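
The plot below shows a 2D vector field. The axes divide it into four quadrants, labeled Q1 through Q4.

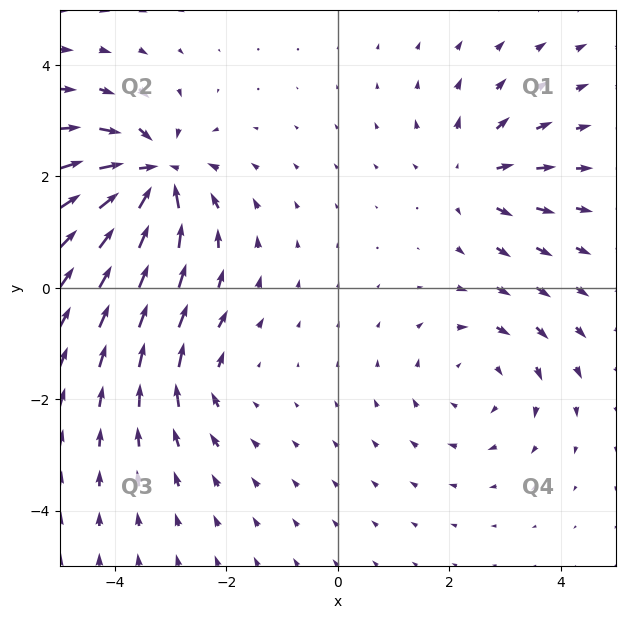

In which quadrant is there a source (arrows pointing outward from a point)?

The source sits at approximately (2.4, 2.0), which lies in quadrant Q1. The divergence there is about +4, positive as expected for a source.

Q1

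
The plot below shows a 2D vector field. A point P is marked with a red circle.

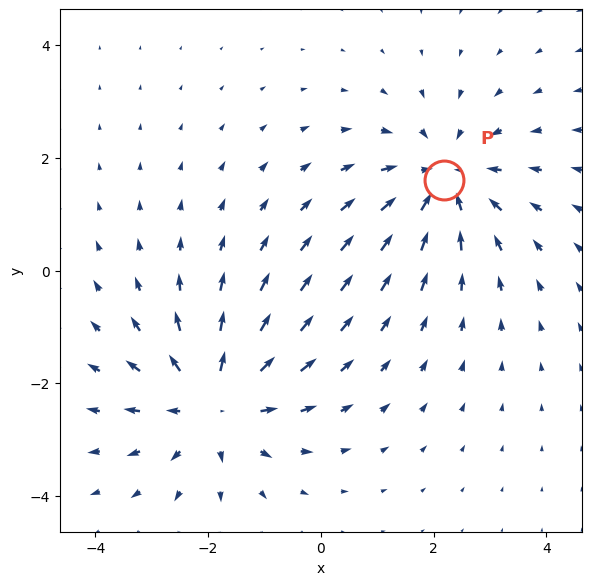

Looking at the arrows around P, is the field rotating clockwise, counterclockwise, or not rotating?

not rotating

Near P at (2.2, 1.6) the arrows show no circulation. The curl there is ≈0.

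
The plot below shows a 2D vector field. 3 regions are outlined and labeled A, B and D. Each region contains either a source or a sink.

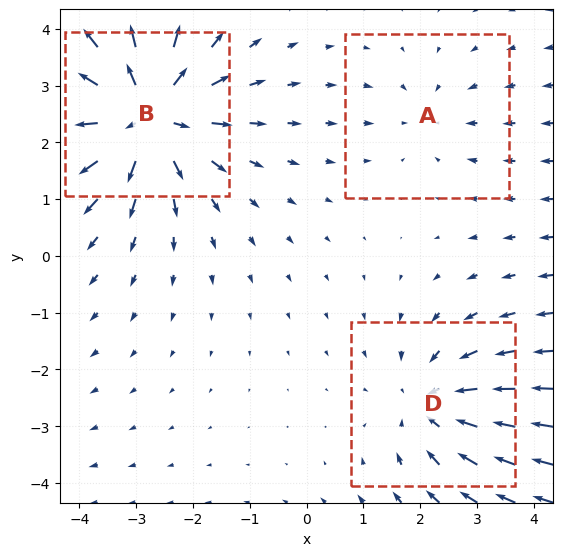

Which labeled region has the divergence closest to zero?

A

Divergence at each region's feature centre — A: about -2, B: about +5, D: about -3. Region A is closest to zero.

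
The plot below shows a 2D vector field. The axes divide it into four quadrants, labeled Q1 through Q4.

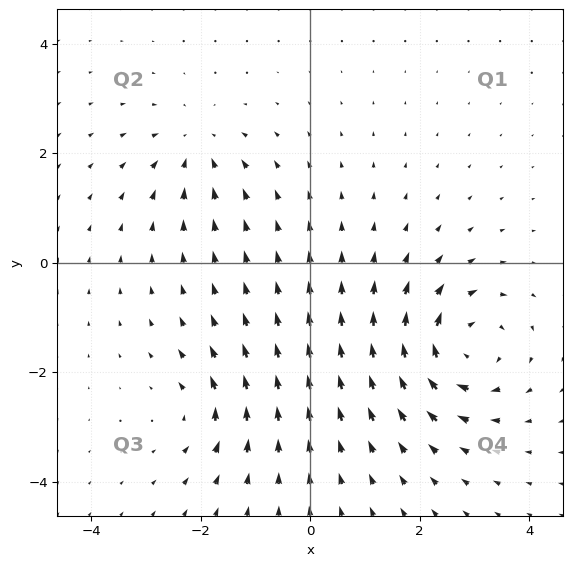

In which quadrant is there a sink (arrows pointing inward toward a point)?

The sink sits at approximately (-2.1, 2.1), which lies in quadrant Q2. The divergence there is about -3, negative as expected for a sink.

Q2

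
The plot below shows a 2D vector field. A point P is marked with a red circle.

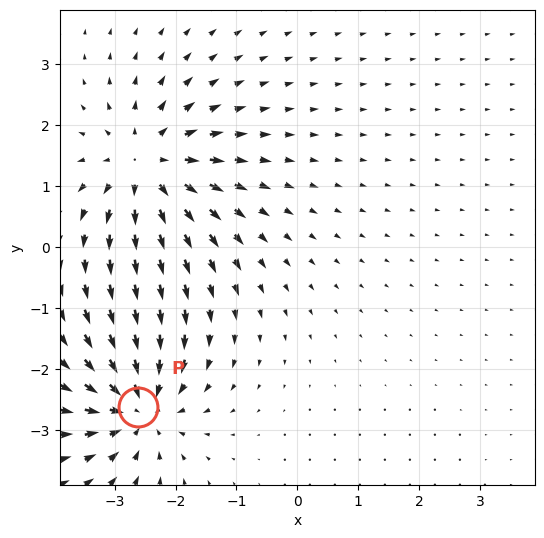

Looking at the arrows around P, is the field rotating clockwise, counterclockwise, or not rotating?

Near P at (-2.6, -2.6) the arrows show no circulation. The curl there is ≈0.

not rotating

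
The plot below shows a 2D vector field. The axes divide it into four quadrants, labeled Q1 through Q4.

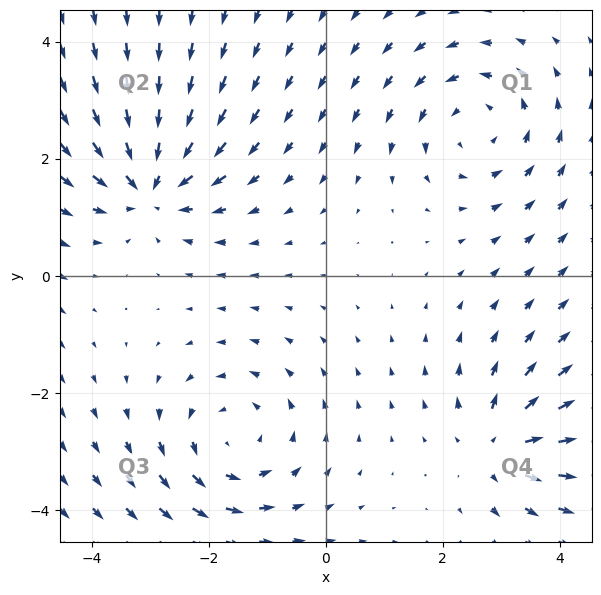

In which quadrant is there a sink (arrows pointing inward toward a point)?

Q2

The sink sits at approximately (-3.0, 1.6), which lies in quadrant Q2. The divergence there is about -5, negative as expected for a sink.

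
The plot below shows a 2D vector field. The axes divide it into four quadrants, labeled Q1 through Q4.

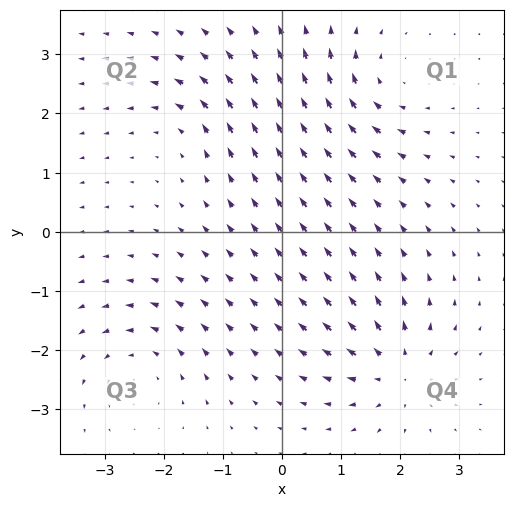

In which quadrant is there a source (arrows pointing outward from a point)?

The source sits at approximately (1.9, -2.3), which lies in quadrant Q4. The divergence there is about +6, positive as expected for a source.

Q4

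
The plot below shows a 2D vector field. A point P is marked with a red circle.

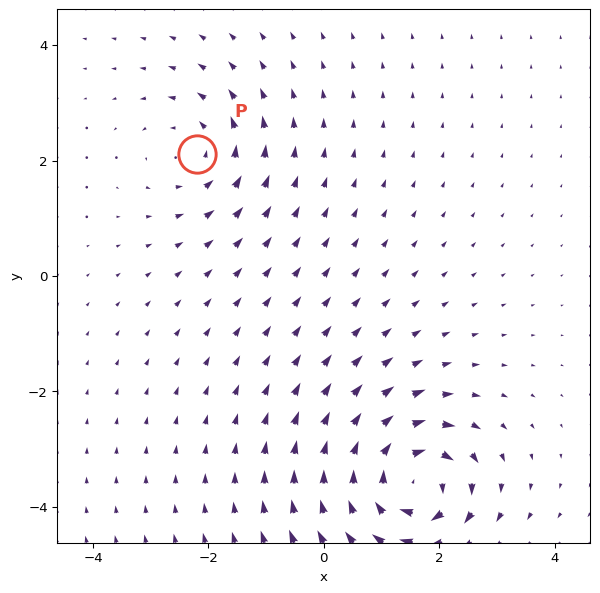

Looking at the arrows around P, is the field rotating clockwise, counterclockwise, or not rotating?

Near P at (-2.2, 2.1) the arrows circulate counterclockwise. The curl (z-component) there is about +3; positive curl means counterclockwise rotation.

counterclockwise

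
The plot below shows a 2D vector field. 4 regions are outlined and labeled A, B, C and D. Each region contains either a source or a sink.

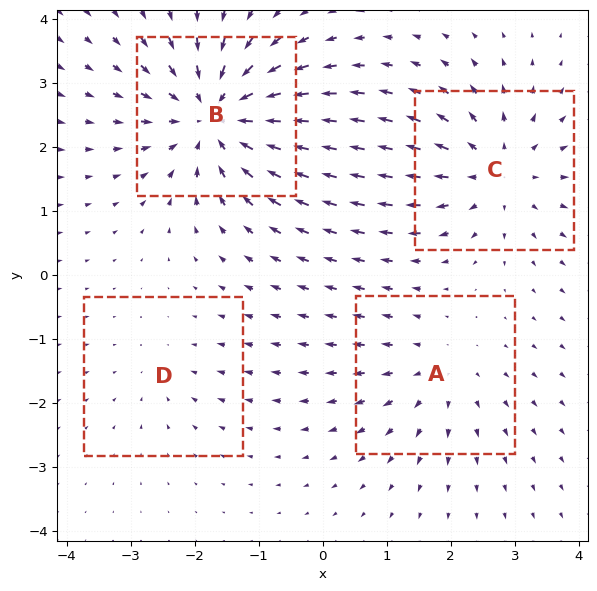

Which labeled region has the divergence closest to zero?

Divergence at each region's feature centre — A: about +3, B: about -7, C: about +5, D: about -2. Region D is closest to zero.

D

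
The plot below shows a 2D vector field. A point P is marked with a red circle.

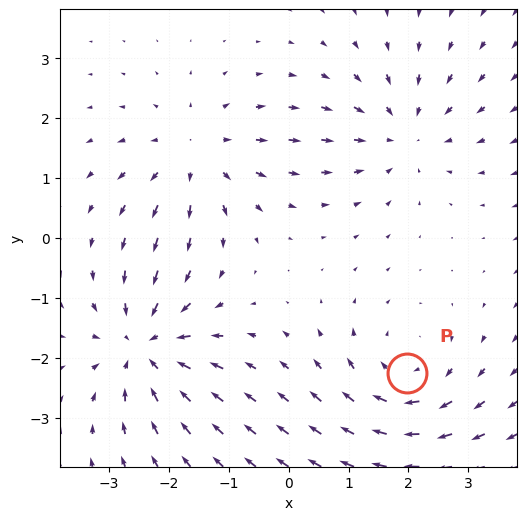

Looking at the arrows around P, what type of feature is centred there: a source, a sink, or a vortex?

vortex

At P (2.0, -2.3) the arrows circulate clockwise. Divergence ≈0, curl about -4 — near-zero divergence with nonzero curl is a vortex.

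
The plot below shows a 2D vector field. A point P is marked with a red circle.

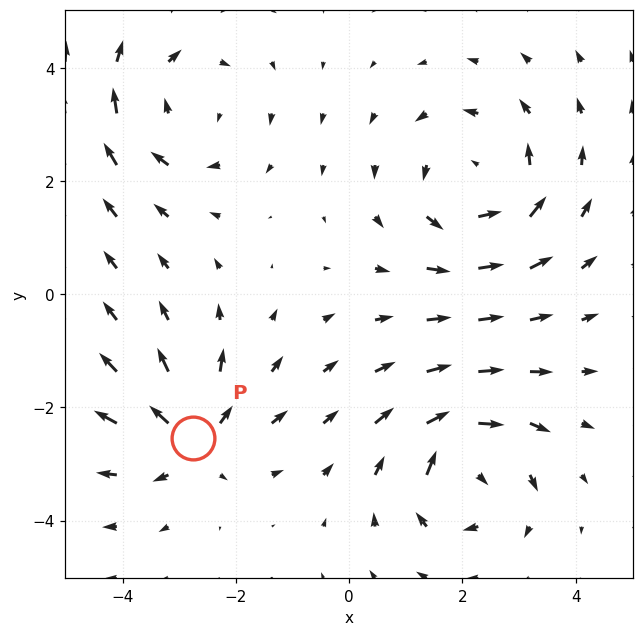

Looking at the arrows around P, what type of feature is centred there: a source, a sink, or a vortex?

source

At P (-2.8, -2.5) the arrows spread outward. Divergence about +5, curl ≈0 — positive divergence with near-zero curl is a source.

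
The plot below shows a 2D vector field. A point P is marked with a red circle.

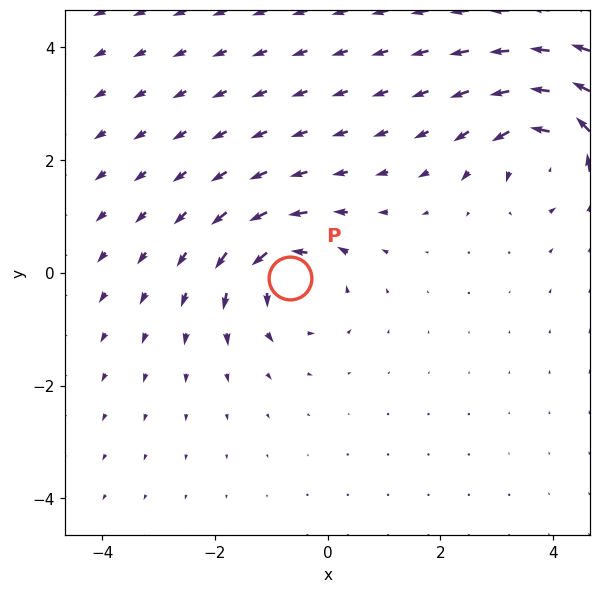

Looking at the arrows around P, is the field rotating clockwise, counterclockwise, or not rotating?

Near P at (-0.7, -0.1) the arrows circulate counterclockwise. The curl (z-component) there is about +4; positive curl means counterclockwise rotation.

counterclockwise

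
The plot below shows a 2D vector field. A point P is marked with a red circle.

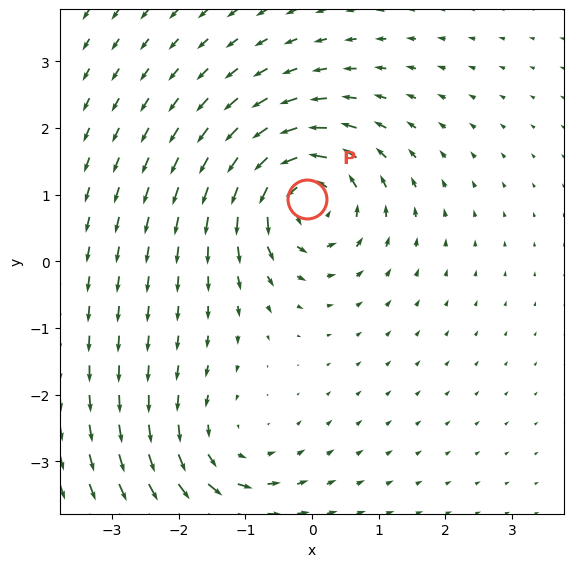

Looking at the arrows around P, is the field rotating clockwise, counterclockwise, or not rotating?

Near P at (-0.1, 0.9) the arrows circulate counterclockwise. The curl (z-component) there is about +5; positive curl means counterclockwise rotation.

counterclockwise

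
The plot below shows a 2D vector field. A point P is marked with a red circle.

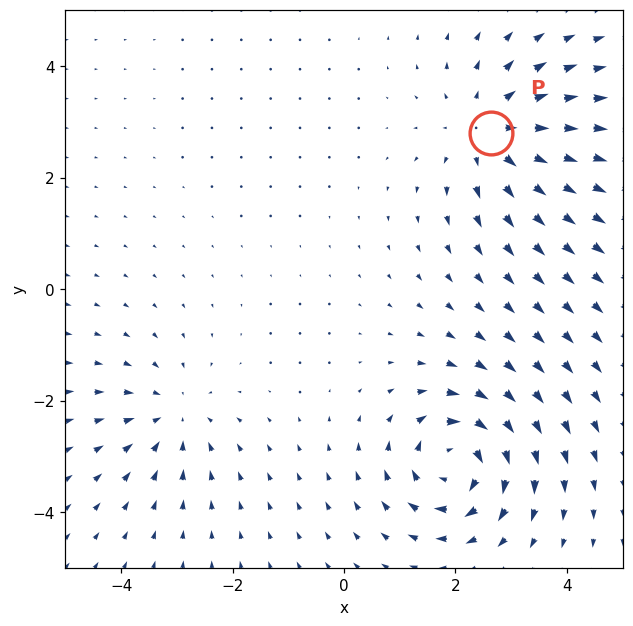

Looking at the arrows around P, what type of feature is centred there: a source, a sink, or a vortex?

At P (2.6, 2.8) the arrows spread outward. Divergence about +4, curl ≈0 — positive divergence with near-zero curl is a source.

source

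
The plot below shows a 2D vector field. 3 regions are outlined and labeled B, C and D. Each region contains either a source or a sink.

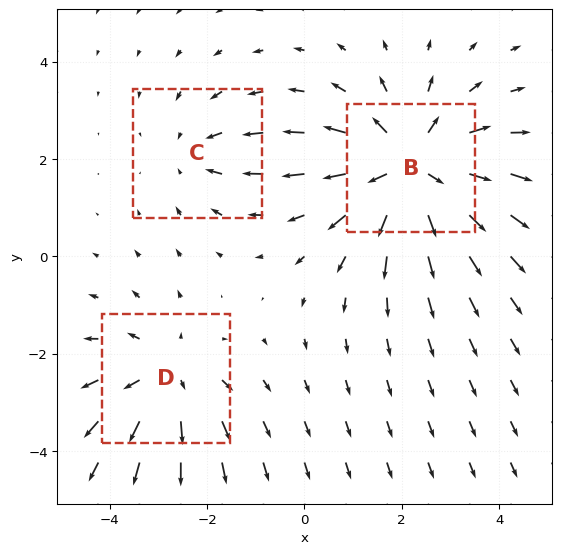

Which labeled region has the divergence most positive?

B

Divergence at each region's feature centre — B: about +4, C: about -2, D: about +3. Region B is most positive.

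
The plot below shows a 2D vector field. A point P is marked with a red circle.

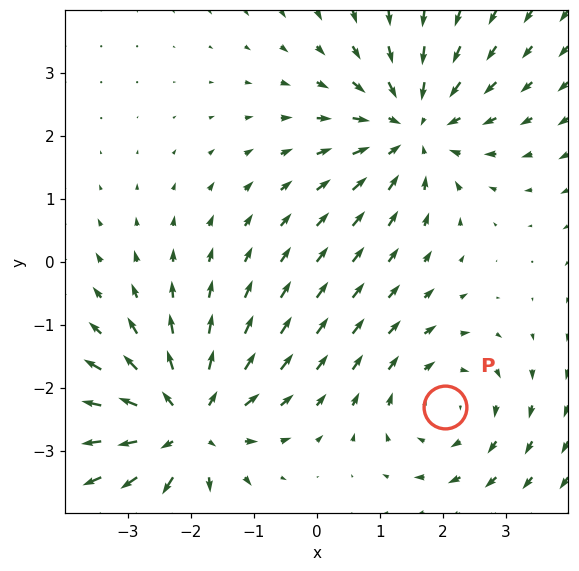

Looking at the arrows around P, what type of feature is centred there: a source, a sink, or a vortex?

At P (2.0, -2.3) the arrows circulate clockwise. Divergence ≈0, curl about -2 — near-zero divergence with nonzero curl is a vortex.

vortex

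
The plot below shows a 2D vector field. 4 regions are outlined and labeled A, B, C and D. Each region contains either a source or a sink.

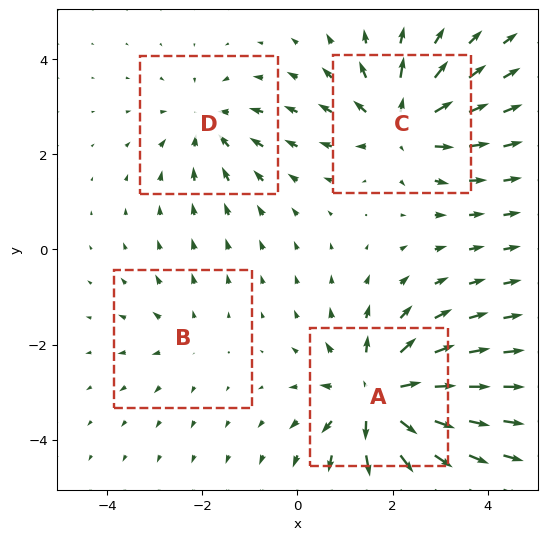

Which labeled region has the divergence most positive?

Divergence at each region's feature centre — A: about +8, B: about +2, C: about +6, D: about -4. Region A is most positive.

A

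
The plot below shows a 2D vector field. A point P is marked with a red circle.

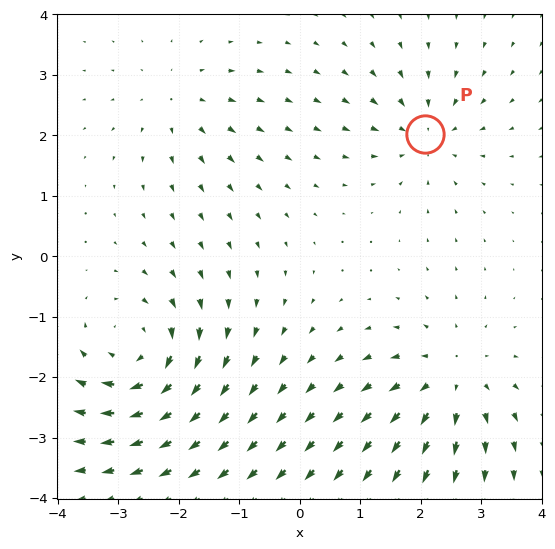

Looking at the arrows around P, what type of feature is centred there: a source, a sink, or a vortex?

sink

At P (2.1, 2.0) the arrows converge inward. Divergence about -4, curl ≈0 — negative divergence with near-zero curl is a sink.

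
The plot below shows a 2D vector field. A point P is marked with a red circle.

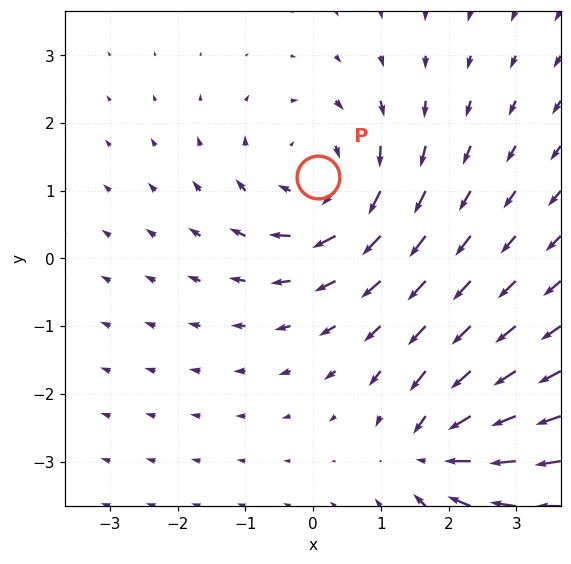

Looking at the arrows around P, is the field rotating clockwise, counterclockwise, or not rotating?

clockwise

Near P at (0.1, 1.2) the arrows circulate clockwise. The curl (z-component) there is about -4; negative curl means clockwise rotation.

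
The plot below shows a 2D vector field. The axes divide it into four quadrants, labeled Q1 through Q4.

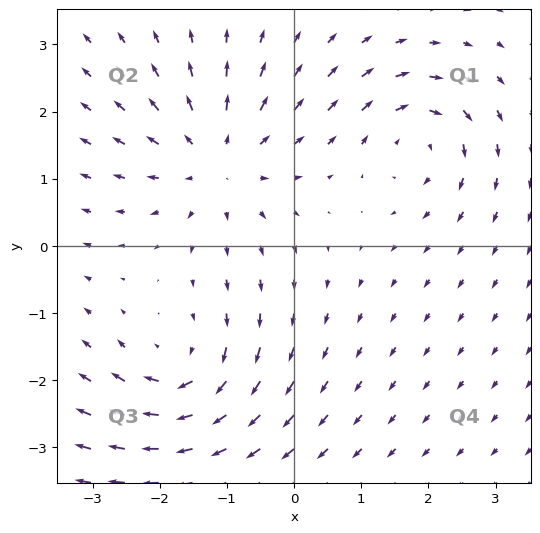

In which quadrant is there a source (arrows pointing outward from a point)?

Q2

The source sits at approximately (-1.1, 1.3), which lies in quadrant Q2. The divergence there is about +4, positive as expected for a source.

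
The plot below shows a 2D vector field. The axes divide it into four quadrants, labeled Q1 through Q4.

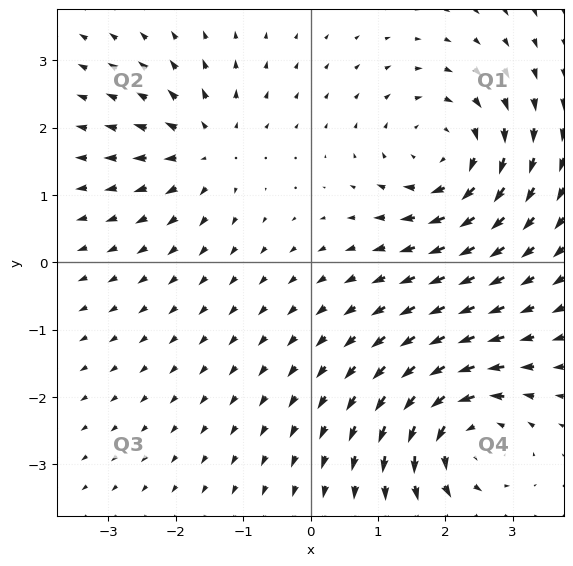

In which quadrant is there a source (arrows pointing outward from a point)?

Q2

The source sits at approximately (-1.5, 1.7), which lies in quadrant Q2. The divergence there is about +4, positive as expected for a source.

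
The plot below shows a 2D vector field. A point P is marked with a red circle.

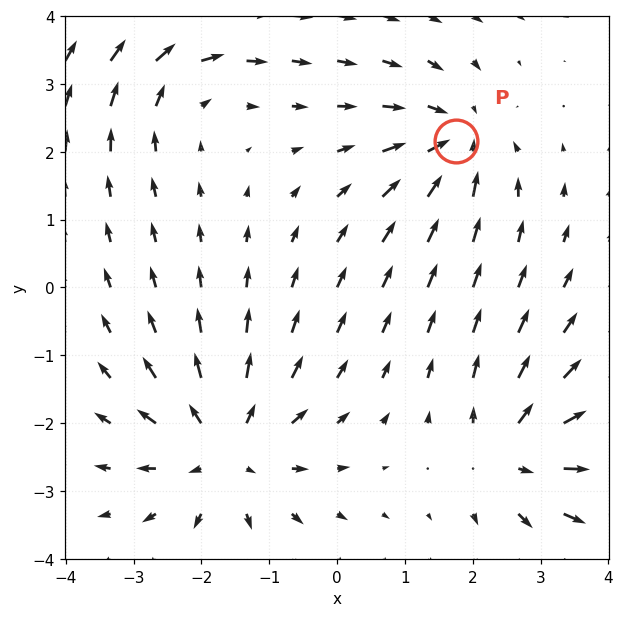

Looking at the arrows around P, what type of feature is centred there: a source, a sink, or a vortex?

At P (1.8, 2.2) the arrows converge inward. Divergence about -4, curl ≈0 — negative divergence with near-zero curl is a sink.

sink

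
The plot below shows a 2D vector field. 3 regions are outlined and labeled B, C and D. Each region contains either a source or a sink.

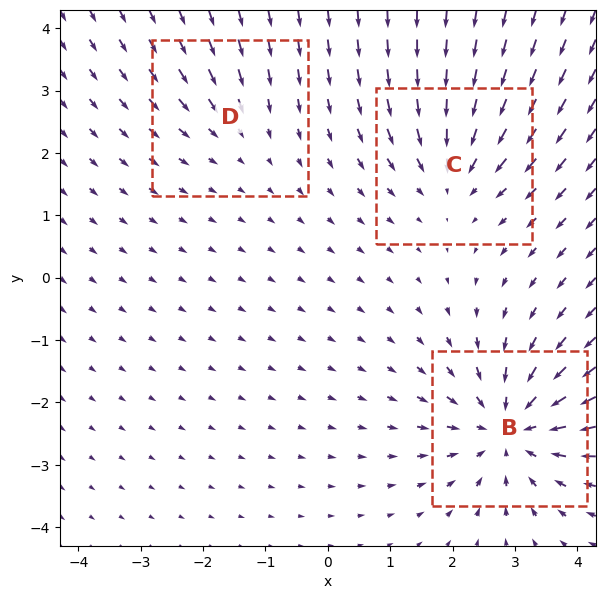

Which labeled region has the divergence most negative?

B

Divergence at each region's feature centre — B: about -5, C: about -3, D: about -2. Region B is most negative.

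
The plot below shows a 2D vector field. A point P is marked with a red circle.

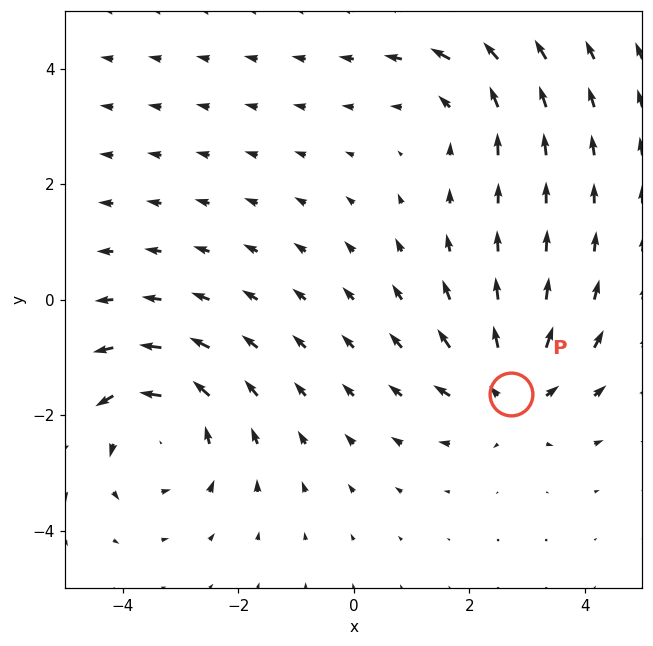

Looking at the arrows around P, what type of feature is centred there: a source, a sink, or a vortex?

At P (2.7, -1.6) the arrows spread outward. Divergence about +5, curl ≈0 — positive divergence with near-zero curl is a source.

source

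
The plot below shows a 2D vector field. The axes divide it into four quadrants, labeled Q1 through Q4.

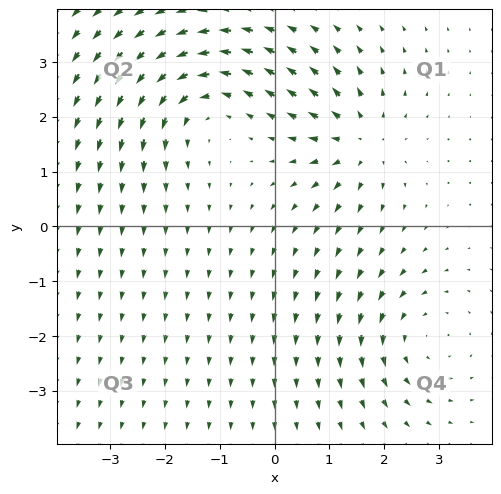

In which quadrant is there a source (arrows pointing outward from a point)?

Q1

The source sits at approximately (1.6, 1.6), which lies in quadrant Q1. The divergence there is about +3, positive as expected for a source.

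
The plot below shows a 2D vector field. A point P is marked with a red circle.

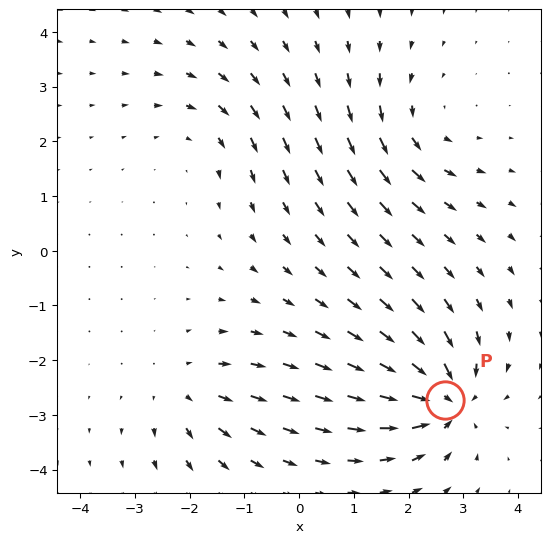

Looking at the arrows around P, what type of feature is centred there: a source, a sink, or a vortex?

At P (2.7, -2.7) the arrows converge inward. Divergence about -7, curl ≈0 — negative divergence with near-zero curl is a sink.

sink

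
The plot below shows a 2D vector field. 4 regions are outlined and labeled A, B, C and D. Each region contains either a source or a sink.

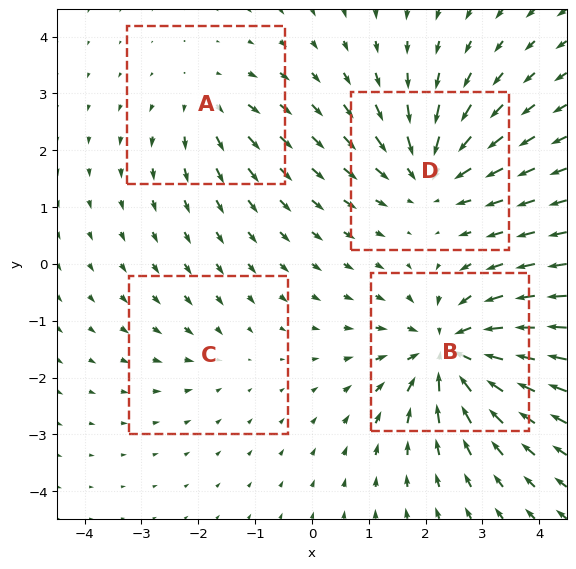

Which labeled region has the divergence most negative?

B

Divergence at each region's feature centre — A: about +3, B: about -8, C: about -2, D: about -6. Region B is most negative.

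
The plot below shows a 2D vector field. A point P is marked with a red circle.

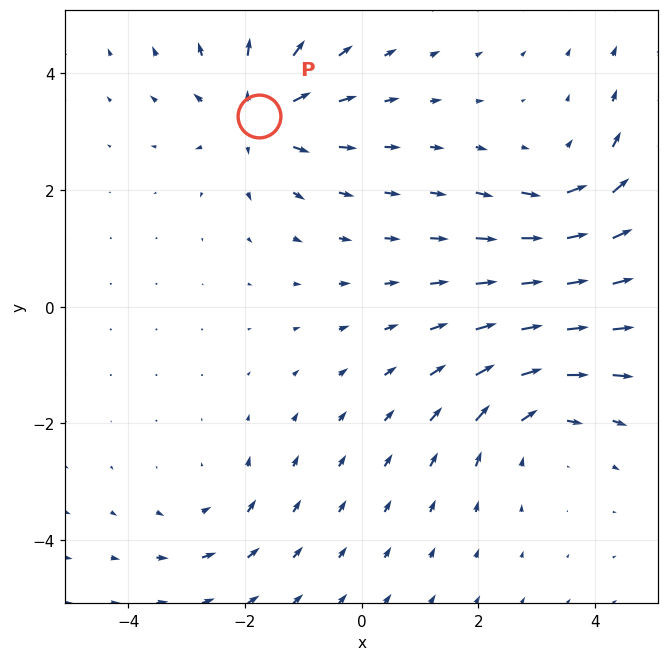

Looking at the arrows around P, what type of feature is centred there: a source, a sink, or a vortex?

source

At P (-1.8, 3.3) the arrows spread outward. Divergence about +5, curl ≈0 — positive divergence with near-zero curl is a source.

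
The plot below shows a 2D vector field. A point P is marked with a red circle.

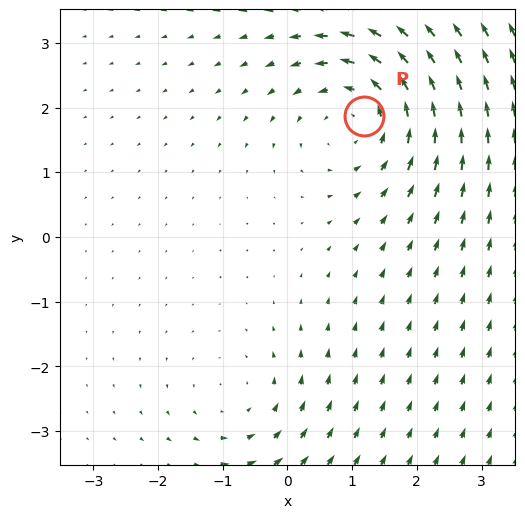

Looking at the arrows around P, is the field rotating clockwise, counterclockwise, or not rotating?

counterclockwise

Near P at (1.2, 1.9) the arrows circulate counterclockwise. The curl (z-component) there is about +4; positive curl means counterclockwise rotation.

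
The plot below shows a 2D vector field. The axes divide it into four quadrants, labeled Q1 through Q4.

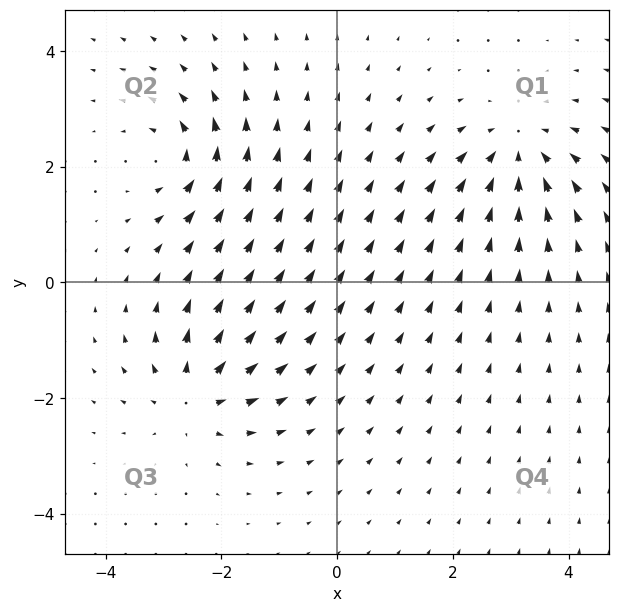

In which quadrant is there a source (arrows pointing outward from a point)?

The source sits at approximately (-2.5, -2.0), which lies in quadrant Q3. The divergence there is about +6, positive as expected for a source.

Q3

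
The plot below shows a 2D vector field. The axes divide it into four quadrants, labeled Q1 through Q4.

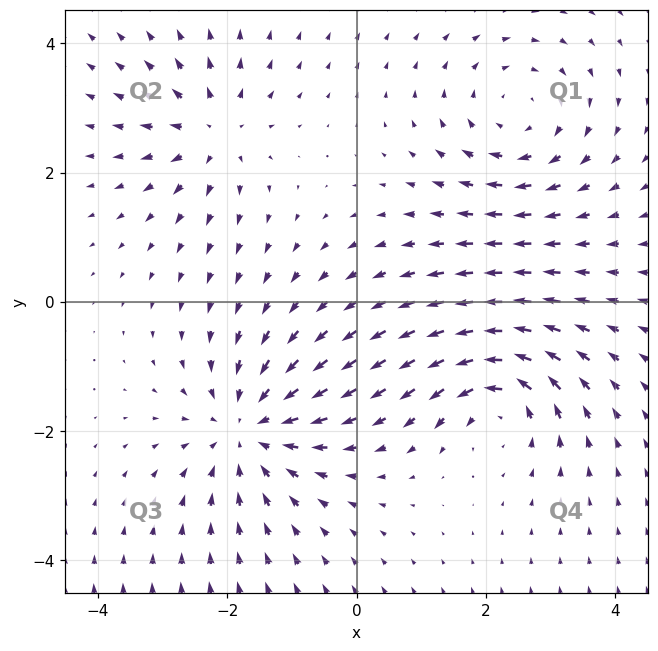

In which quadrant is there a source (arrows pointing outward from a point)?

The source sits at approximately (-2.2, 2.6), which lies in quadrant Q2. The divergence there is about +4, positive as expected for a source.

Q2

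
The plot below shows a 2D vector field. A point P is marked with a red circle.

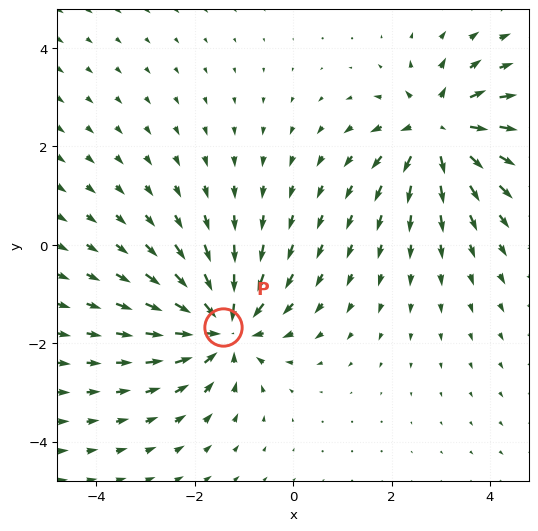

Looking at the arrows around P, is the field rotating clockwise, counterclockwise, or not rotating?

Near P at (-1.4, -1.7) the arrows show no circulation. The curl there is ≈0.

not rotating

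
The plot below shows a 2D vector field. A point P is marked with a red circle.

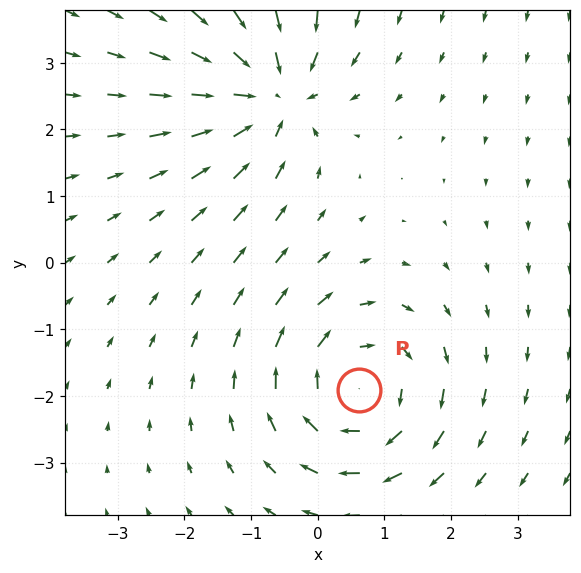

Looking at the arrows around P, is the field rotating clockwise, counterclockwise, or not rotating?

Near P at (0.6, -1.9) the arrows circulate clockwise. The curl (z-component) there is about -3; negative curl means clockwise rotation.

clockwise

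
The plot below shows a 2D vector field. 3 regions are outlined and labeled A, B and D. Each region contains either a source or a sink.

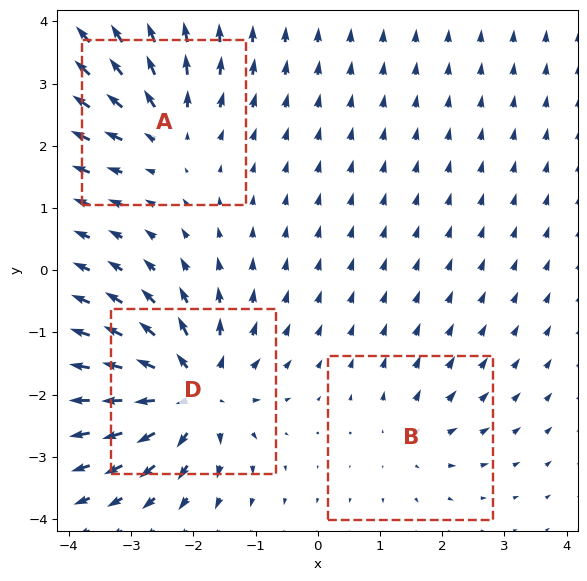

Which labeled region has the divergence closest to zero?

B

Divergence at each region's feature centre — A: about +4, B: about +3, D: about +6. Region B is closest to zero.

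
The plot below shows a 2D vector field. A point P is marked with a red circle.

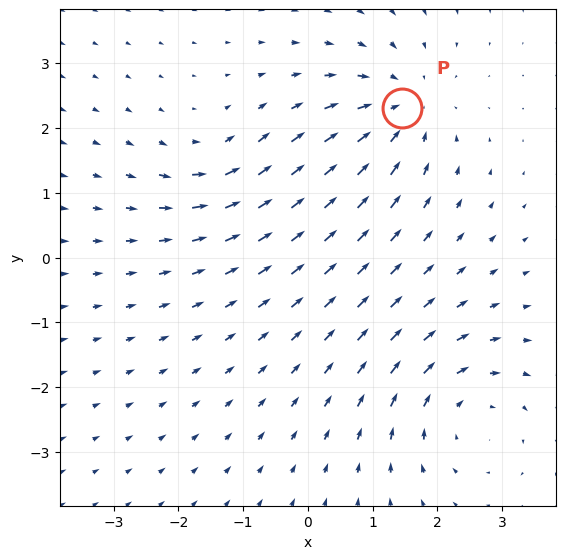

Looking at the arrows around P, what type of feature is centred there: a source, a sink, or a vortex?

At P (1.4, 2.3) the arrows converge inward. Divergence about -4, curl ≈0 — negative divergence with near-zero curl is a sink.

sink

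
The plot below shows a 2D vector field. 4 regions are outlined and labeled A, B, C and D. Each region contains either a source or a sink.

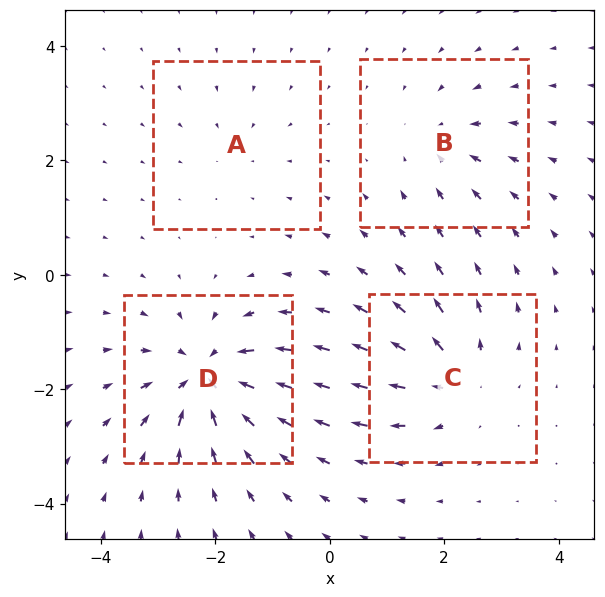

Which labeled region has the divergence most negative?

Divergence at each region's feature centre — A: about -2, B: about -4, C: about +5, D: about -8. Region D is most negative.

D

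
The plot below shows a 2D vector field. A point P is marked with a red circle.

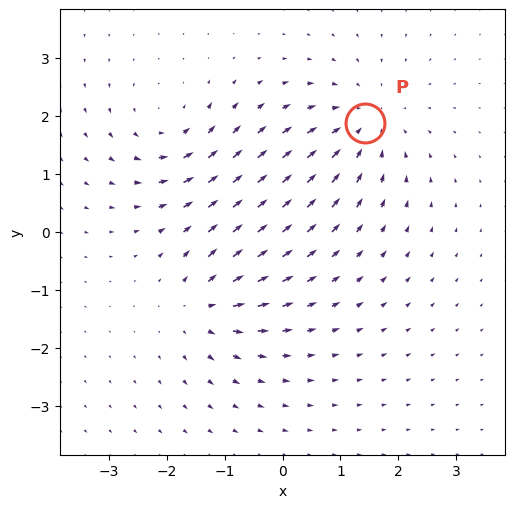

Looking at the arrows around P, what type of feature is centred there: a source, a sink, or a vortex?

sink

At P (1.4, 1.9) the arrows converge inward. Divergence about -4, curl ≈0 — negative divergence with near-zero curl is a sink.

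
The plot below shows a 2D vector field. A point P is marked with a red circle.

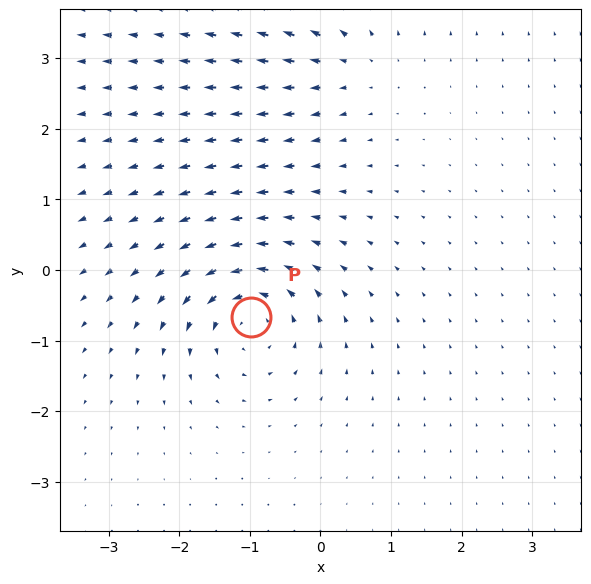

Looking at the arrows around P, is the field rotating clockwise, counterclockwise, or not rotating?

counterclockwise

Near P at (-1.0, -0.7) the arrows circulate counterclockwise. The curl (z-component) there is about +6; positive curl means counterclockwise rotation.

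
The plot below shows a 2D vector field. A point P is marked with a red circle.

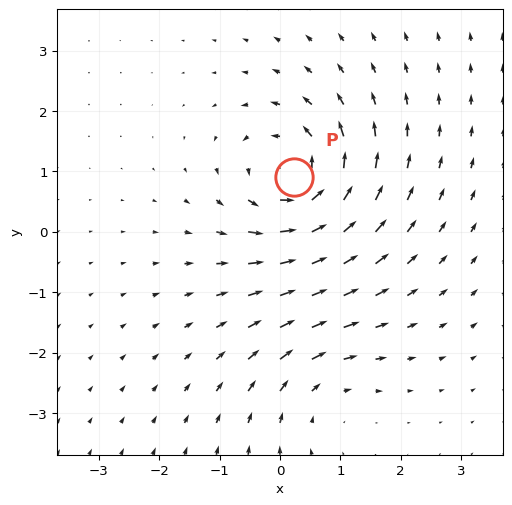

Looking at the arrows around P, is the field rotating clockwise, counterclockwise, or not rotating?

counterclockwise

Near P at (0.2, 0.9) the arrows circulate counterclockwise. The curl (z-component) there is about +5; positive curl means counterclockwise rotation.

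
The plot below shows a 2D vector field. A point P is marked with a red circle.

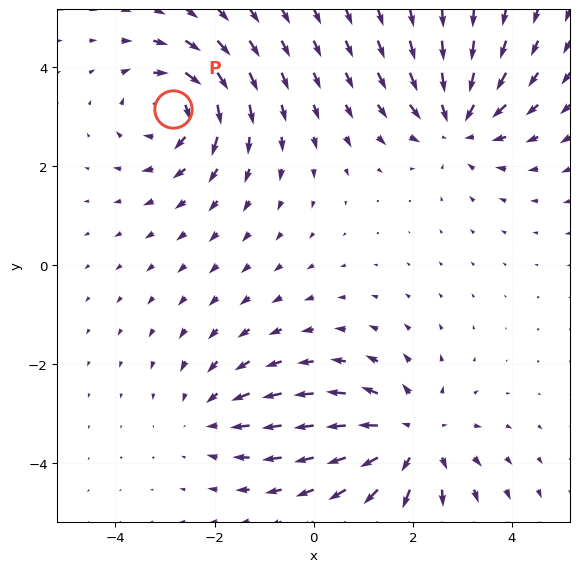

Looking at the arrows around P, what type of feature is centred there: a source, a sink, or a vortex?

At P (-2.8, 3.1) the arrows circulate clockwise. Divergence ≈0, curl about -5 — near-zero divergence with nonzero curl is a vortex.

vortex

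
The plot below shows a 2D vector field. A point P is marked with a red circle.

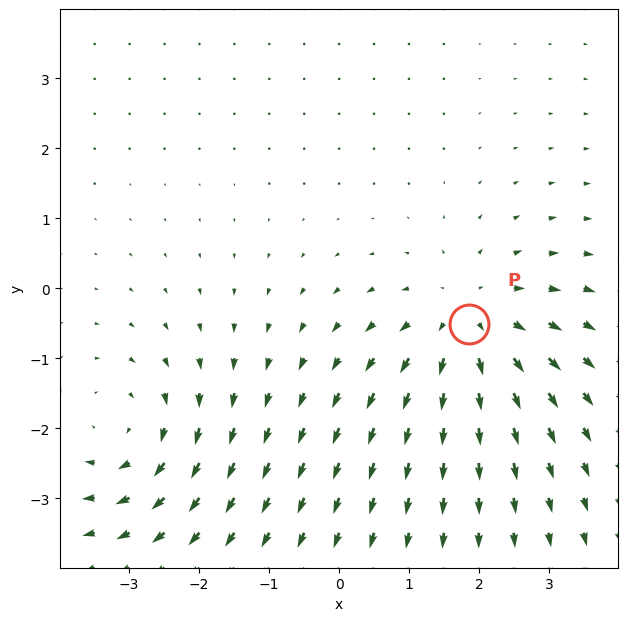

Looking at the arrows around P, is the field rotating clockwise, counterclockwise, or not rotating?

not rotating

Near P at (1.8, -0.5) the arrows show no circulation. The curl there is ≈0.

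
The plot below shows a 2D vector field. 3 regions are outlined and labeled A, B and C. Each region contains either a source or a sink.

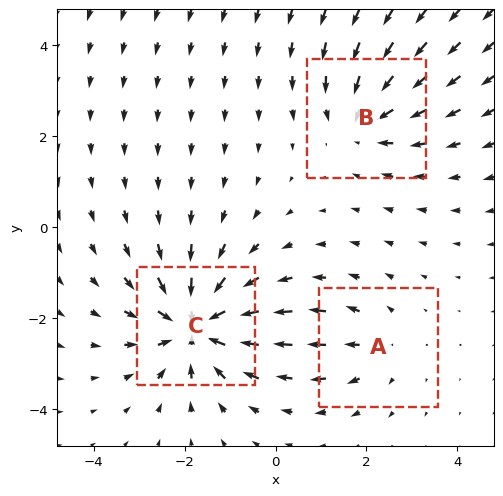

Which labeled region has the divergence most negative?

Divergence at each region's feature centre — A: about +2, B: about -3, C: about -5. Region C is most negative.

C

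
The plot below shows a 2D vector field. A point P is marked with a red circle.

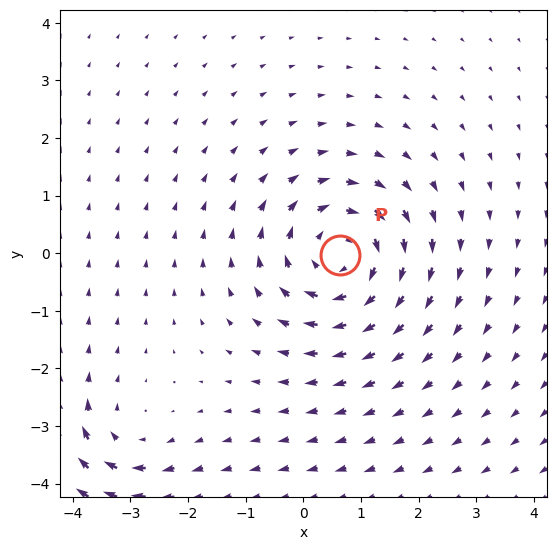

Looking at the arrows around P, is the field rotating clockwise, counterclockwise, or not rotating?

Near P at (0.6, -0.0) the arrows circulate clockwise. The curl (z-component) there is about -5; negative curl means clockwise rotation.

clockwise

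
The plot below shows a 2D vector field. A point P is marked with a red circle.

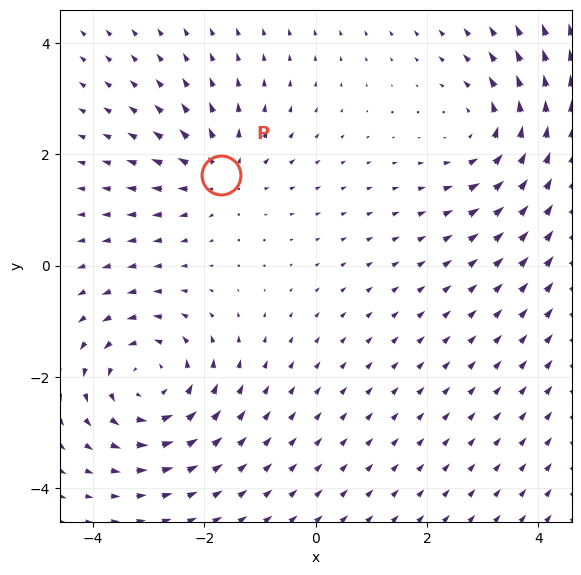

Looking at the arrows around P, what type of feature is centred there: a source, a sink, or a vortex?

source

At P (-1.7, 1.6) the arrows spread outward. Divergence about +3, curl ≈0 — positive divergence with near-zero curl is a source.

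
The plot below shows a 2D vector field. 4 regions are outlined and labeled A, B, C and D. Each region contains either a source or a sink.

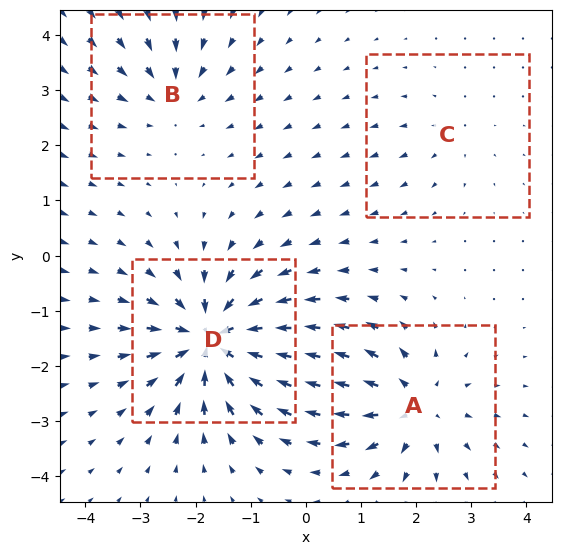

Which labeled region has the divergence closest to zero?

C

Divergence at each region's feature centre — A: about +5, B: about -4, C: about +2, D: about -8. Region C is closest to zero.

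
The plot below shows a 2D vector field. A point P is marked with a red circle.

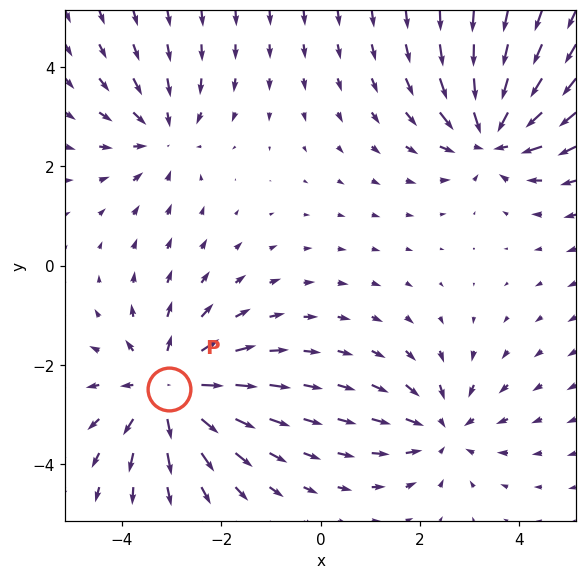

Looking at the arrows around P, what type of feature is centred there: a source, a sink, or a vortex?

At P (-3.1, -2.5) the arrows spread outward. Divergence about +5, curl ≈0 — positive divergence with near-zero curl is a source.

source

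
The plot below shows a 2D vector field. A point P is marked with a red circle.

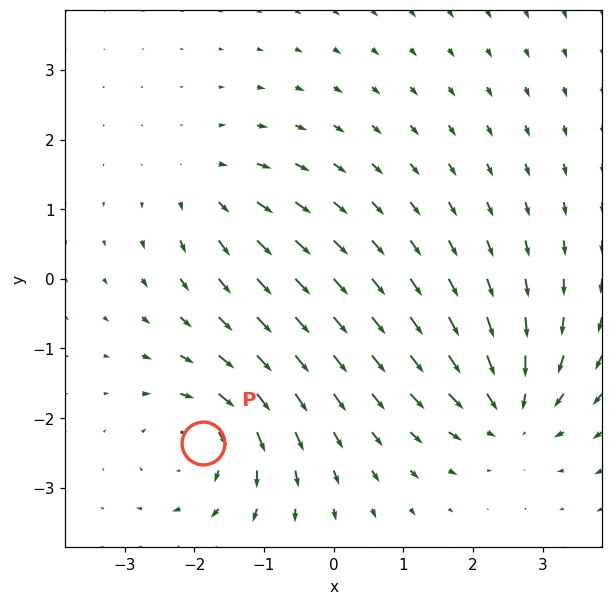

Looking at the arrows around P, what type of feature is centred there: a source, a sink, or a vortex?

At P (-1.9, -2.4) the arrows circulate clockwise. Divergence ≈0, curl about -4 — near-zero divergence with nonzero curl is a vortex.

vortex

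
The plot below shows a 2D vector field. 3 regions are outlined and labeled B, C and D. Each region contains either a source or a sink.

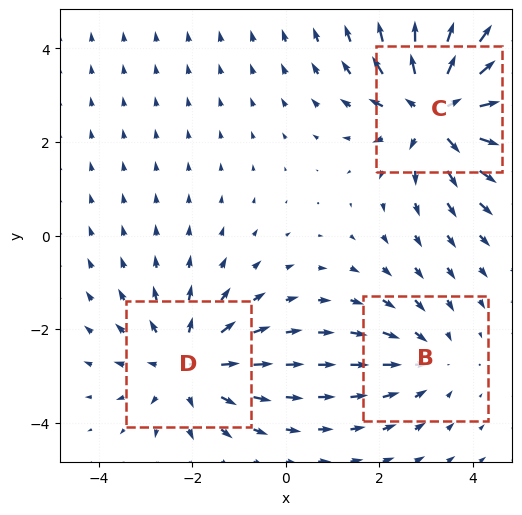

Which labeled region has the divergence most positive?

Divergence at each region's feature centre — B: about -2, C: about +4, D: about +3. Region C is most positive.

C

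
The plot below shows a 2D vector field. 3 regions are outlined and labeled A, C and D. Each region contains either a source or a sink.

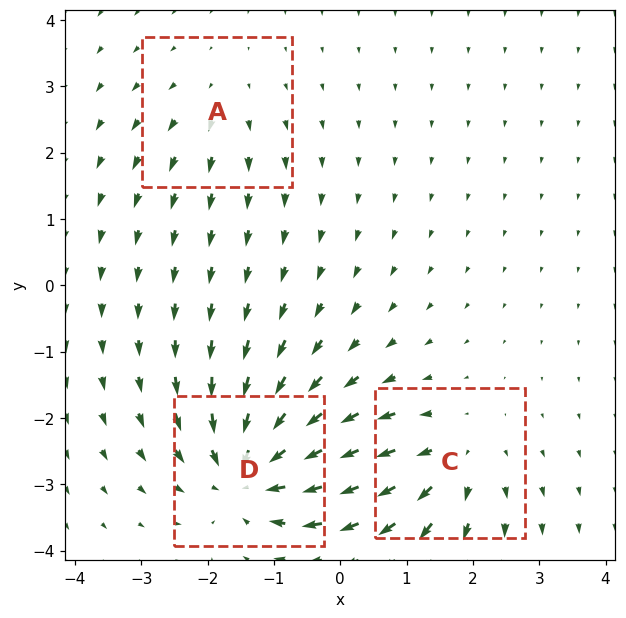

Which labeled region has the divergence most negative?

Divergence at each region's feature centre — A: about +2, C: about +4, D: about -5. Region D is most negative.

D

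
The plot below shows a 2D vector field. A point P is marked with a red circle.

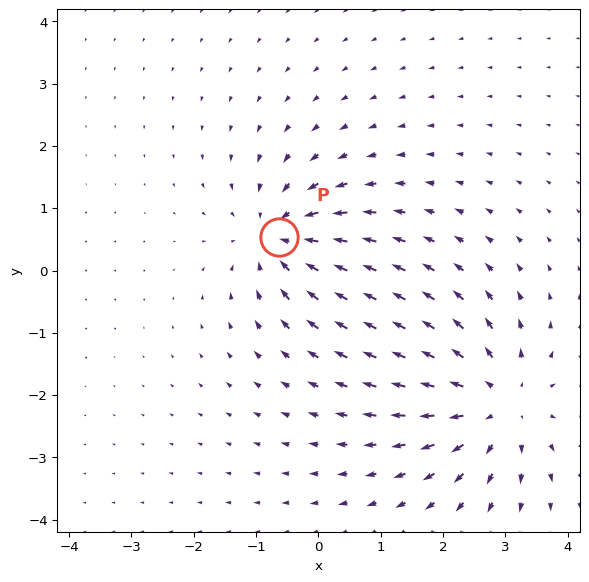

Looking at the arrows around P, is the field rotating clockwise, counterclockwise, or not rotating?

Near P at (-0.6, 0.5) the arrows show no circulation. The curl there is ≈0.

not rotating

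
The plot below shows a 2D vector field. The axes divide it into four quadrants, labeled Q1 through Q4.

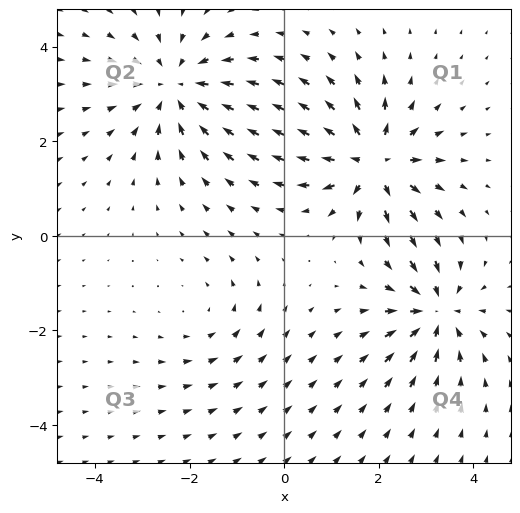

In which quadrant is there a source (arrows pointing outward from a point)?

The source sits at approximately (1.9, 1.6), which lies in quadrant Q1. The divergence there is about +6, positive as expected for a source.

Q1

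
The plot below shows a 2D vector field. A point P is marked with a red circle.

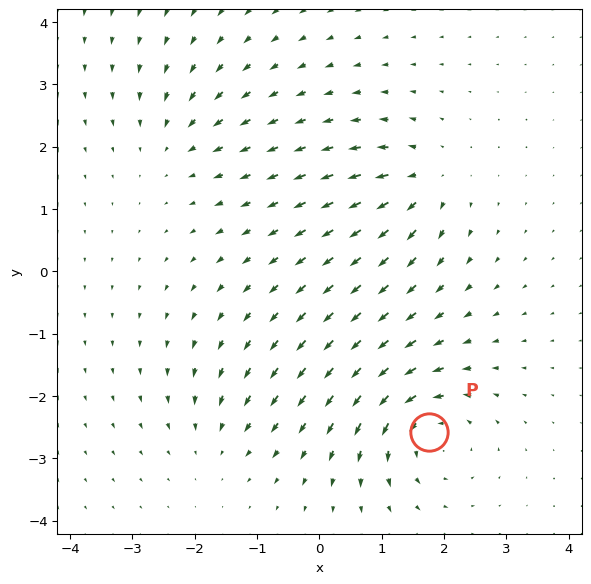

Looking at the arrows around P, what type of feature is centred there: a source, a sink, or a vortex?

At P (1.8, -2.6) the arrows circulate counterclockwise. Divergence ≈0, curl about +6 — near-zero divergence with nonzero curl is a vortex.

vortex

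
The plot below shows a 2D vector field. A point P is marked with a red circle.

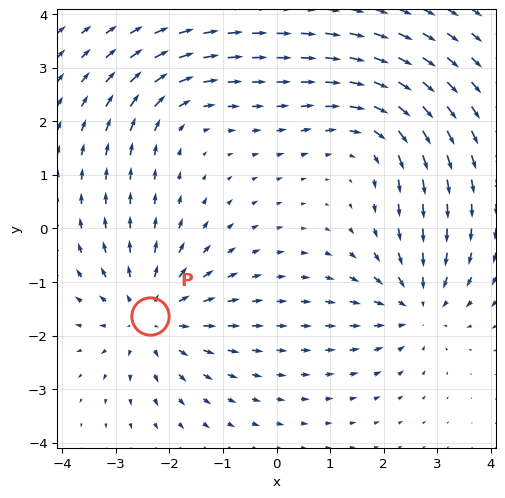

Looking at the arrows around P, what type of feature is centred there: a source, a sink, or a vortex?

At P (-2.4, -1.6) the arrows spread outward. Divergence about +5, curl ≈0 — positive divergence with near-zero curl is a source.

source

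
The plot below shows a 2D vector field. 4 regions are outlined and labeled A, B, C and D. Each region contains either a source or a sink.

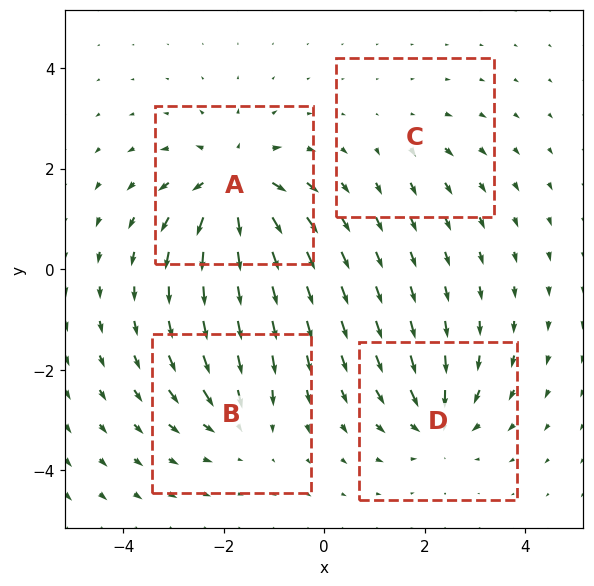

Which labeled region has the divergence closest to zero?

C

Divergence at each region's feature centre — A: about +7, B: about -4, C: about +2, D: about -5. Region C is closest to zero.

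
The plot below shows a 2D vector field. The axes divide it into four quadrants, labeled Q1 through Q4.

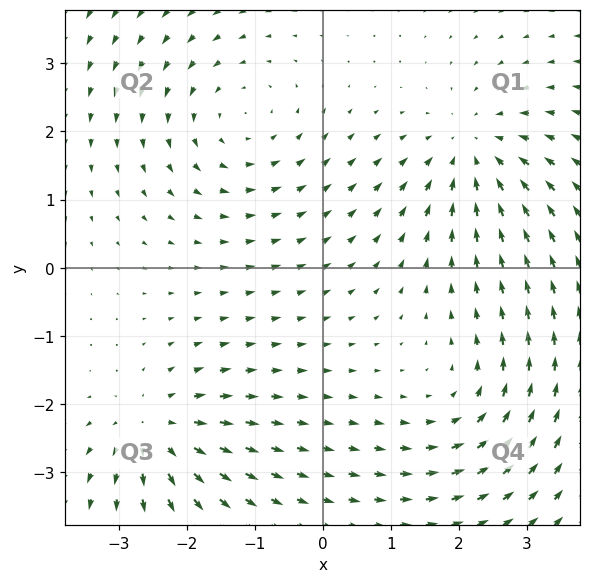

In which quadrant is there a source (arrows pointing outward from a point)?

Q3

The source sits at approximately (-2.4, -2.4), which lies in quadrant Q3. The divergence there is about +5, positive as expected for a source.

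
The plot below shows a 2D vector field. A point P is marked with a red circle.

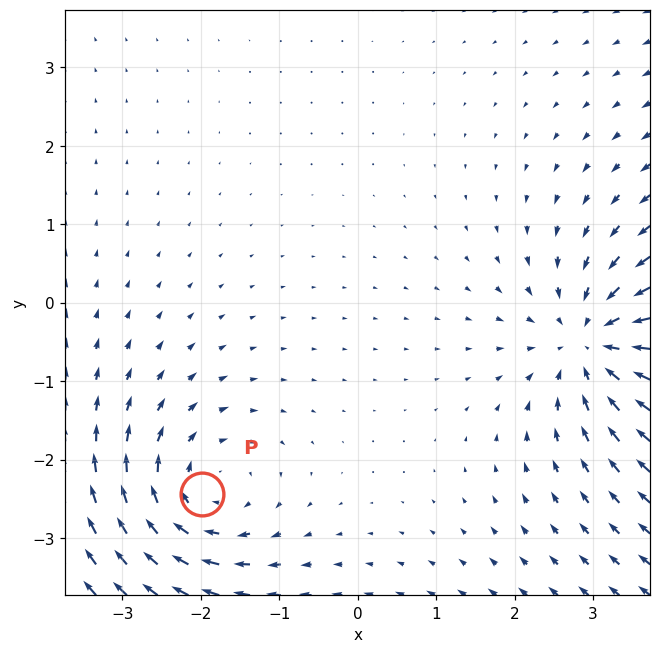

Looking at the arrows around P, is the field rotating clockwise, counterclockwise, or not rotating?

Near P at (-2.0, -2.4) the arrows circulate clockwise. The curl (z-component) there is about -3; negative curl means clockwise rotation.

clockwise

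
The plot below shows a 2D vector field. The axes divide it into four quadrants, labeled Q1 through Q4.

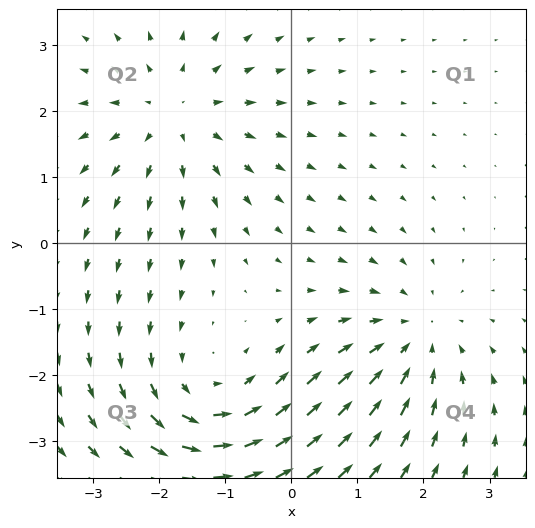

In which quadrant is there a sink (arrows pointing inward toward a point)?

The sink sits at approximately (1.9, -1.5), which lies in quadrant Q4. The divergence there is about -3, negative as expected for a sink.

Q4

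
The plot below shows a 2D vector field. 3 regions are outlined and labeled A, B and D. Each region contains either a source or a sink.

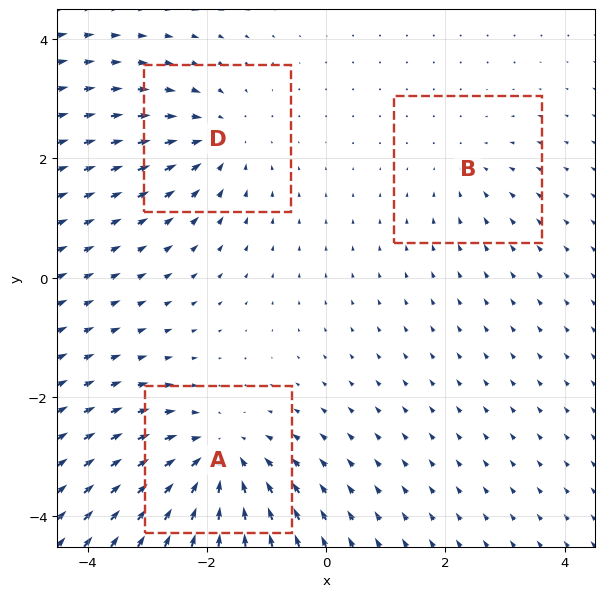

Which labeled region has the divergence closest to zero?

Divergence at each region's feature centre — A: about -5, B: about -2, D: about -3. Region B is closest to zero.

B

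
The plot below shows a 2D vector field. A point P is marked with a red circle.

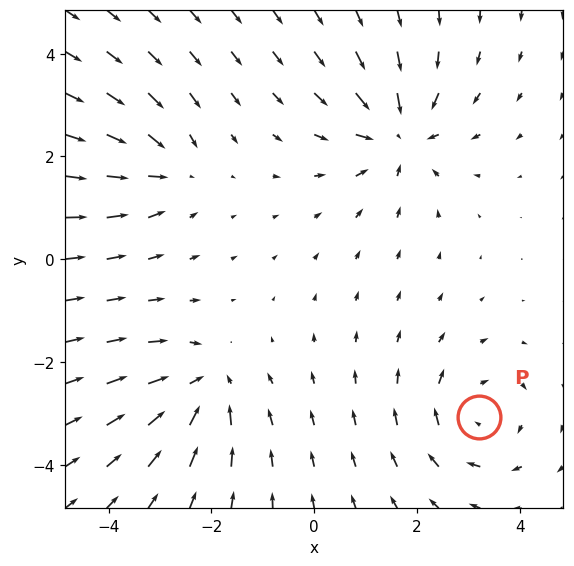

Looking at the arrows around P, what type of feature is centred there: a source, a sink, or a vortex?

vortex

At P (3.2, -3.1) the arrows circulate clockwise. Divergence ≈0, curl about -3 — near-zero divergence with nonzero curl is a vortex.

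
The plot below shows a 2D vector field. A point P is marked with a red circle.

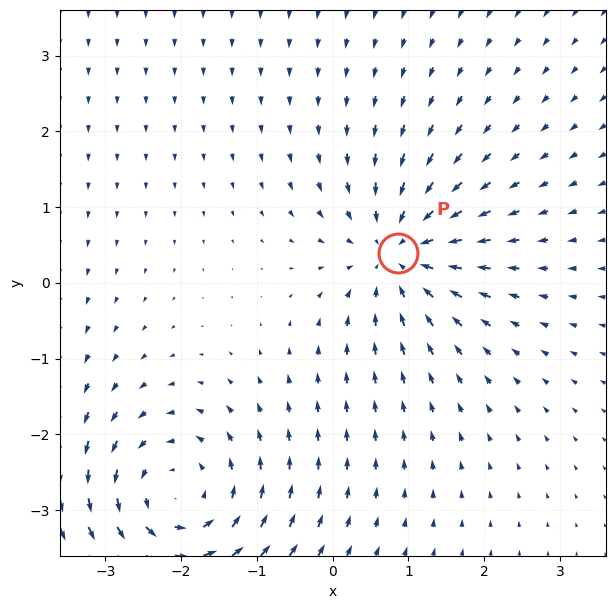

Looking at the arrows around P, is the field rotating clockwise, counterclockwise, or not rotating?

not rotating

Near P at (0.9, 0.4) the arrows show no circulation. The curl there is ≈0.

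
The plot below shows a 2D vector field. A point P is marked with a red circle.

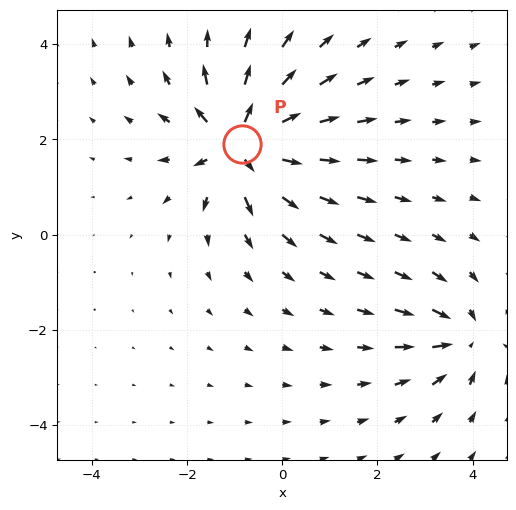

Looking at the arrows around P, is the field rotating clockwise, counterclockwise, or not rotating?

not rotating

Near P at (-0.9, 1.9) the arrows show no circulation. The curl there is ≈0.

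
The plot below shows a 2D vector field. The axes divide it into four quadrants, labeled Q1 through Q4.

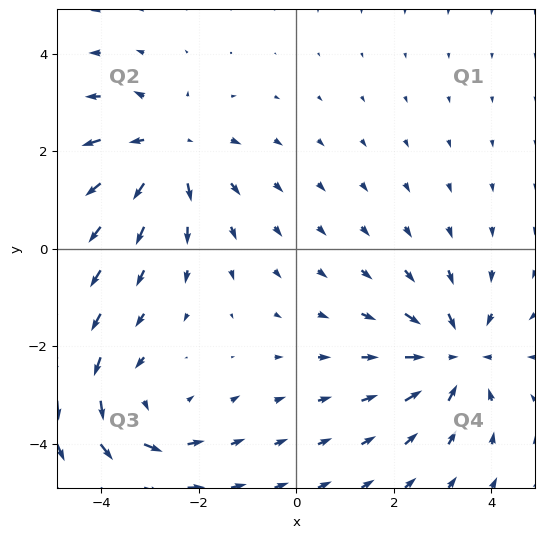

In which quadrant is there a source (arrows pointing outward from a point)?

The source sits at approximately (-2.7, 2.0), which lies in quadrant Q2. The divergence there is about +4, positive as expected for a source.

Q2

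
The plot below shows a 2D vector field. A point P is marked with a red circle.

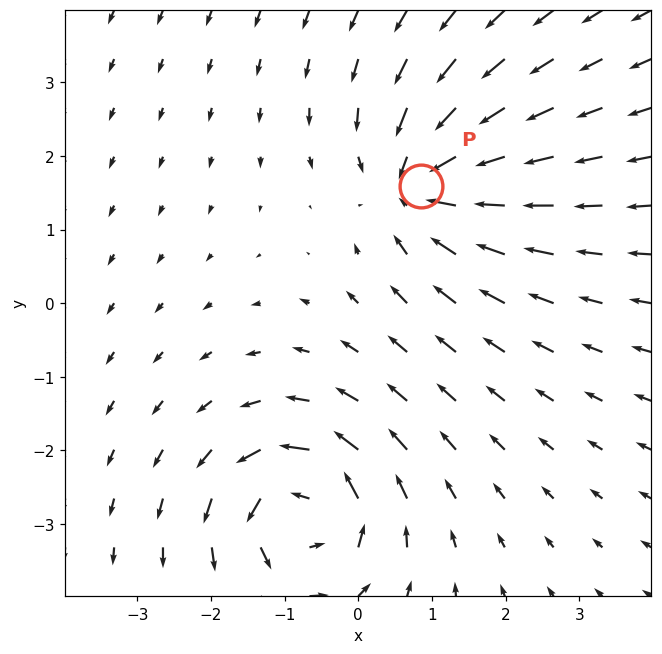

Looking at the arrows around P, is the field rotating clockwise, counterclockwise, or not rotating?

Near P at (0.8, 1.6) the arrows show no circulation. The curl there is ≈0.

not rotating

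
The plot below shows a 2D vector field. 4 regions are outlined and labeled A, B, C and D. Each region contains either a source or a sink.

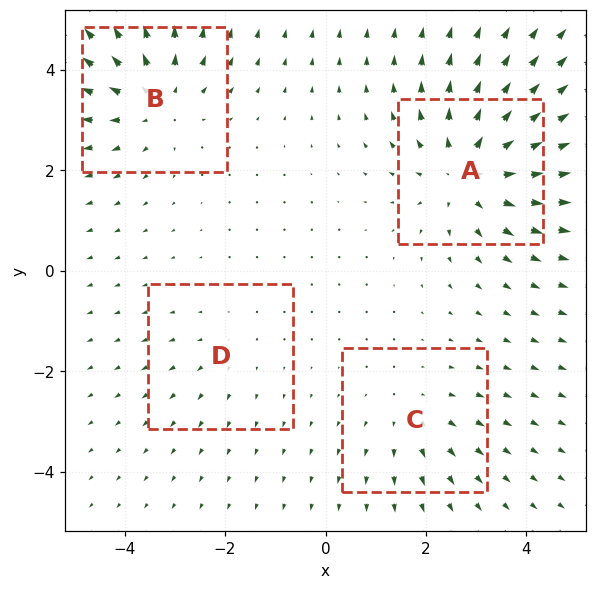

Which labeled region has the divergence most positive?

Divergence at each region's feature centre — A: about +6, B: about +5, C: about +3, D: about +2. Region A is most positive.

A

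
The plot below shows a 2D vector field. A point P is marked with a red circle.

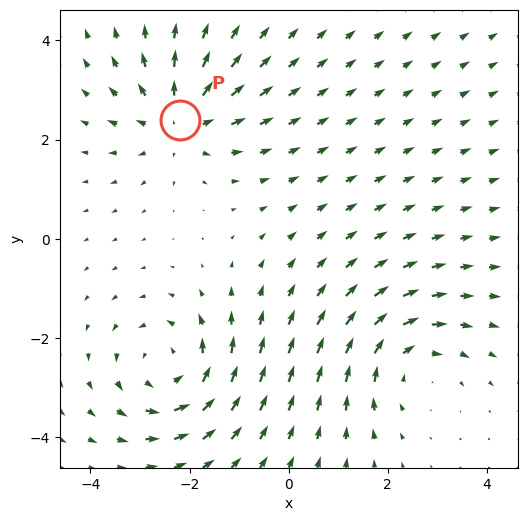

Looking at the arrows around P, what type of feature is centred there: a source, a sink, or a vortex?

At P (-2.2, 2.4) the arrows spread outward. Divergence about +4, curl ≈0 — positive divergence with near-zero curl is a source.

source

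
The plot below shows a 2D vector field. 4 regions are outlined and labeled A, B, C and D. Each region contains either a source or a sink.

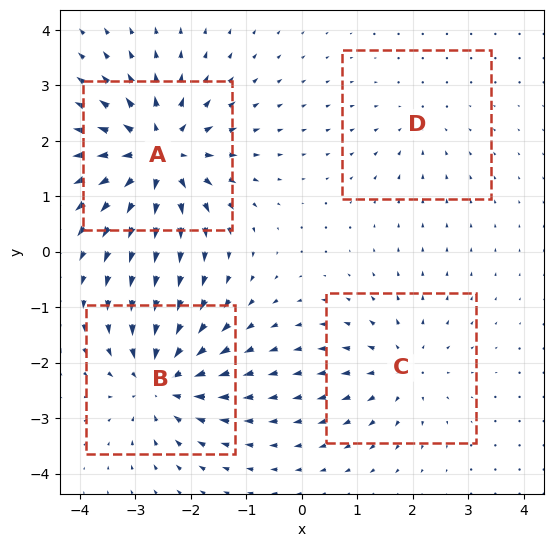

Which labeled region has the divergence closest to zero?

D

Divergence at each region's feature centre — A: about +8, B: about -6, C: about +4, D: about -2. Region D is closest to zero.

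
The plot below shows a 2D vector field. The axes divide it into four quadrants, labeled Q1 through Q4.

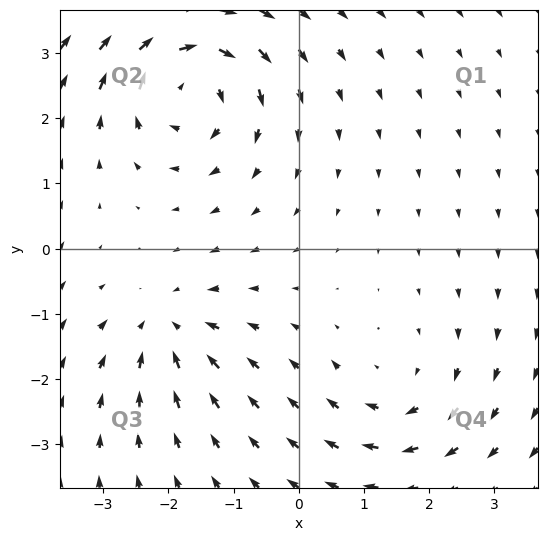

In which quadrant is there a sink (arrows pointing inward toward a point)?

The sink sits at approximately (-2.0, -1.2), which lies in quadrant Q3. The divergence there is about -4, negative as expected for a sink.

Q3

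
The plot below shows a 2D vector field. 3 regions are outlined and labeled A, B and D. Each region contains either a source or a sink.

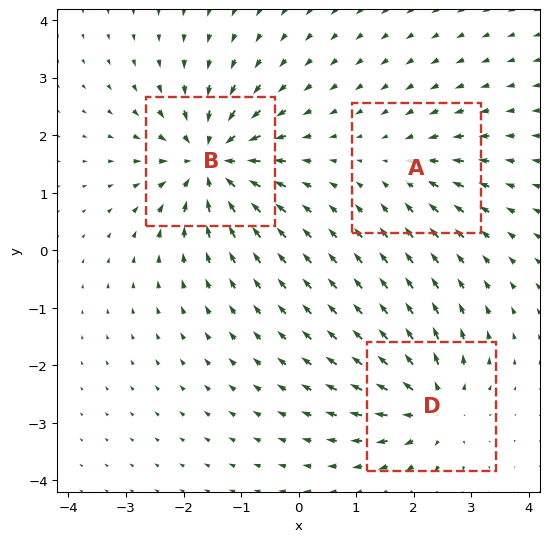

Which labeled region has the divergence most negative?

Divergence at each region's feature centre — A: about -2, B: about -5, D: about +4. Region B is most negative.

B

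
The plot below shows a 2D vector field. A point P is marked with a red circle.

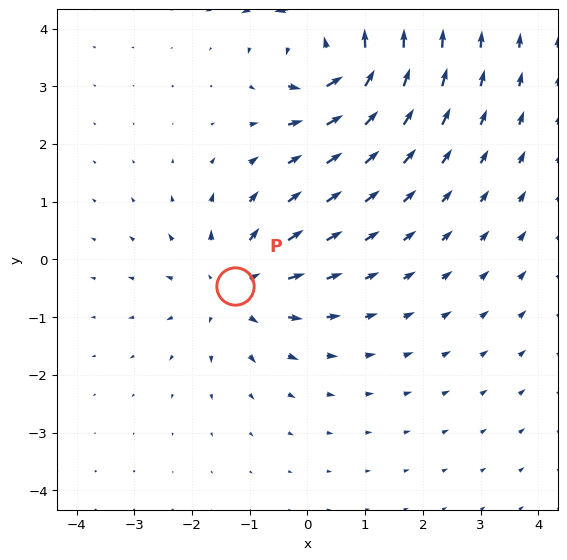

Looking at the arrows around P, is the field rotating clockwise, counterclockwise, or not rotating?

Near P at (-1.3, -0.5) the arrows show no circulation. The curl there is ≈0.

not rotating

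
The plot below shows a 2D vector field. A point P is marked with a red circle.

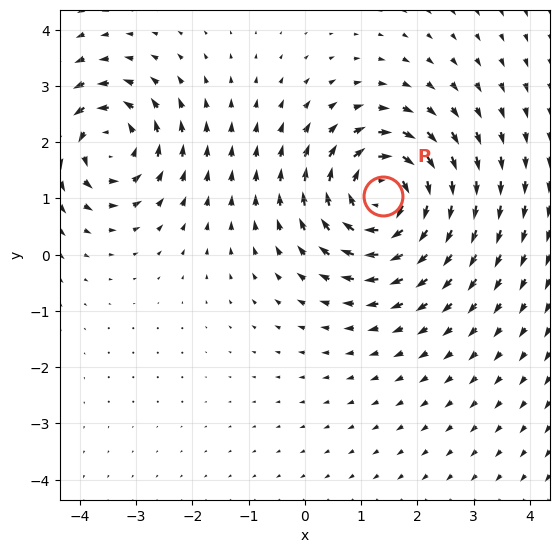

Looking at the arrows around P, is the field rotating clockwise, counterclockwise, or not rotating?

clockwise

Near P at (1.4, 1.0) the arrows circulate clockwise. The curl (z-component) there is about -4; negative curl means clockwise rotation.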